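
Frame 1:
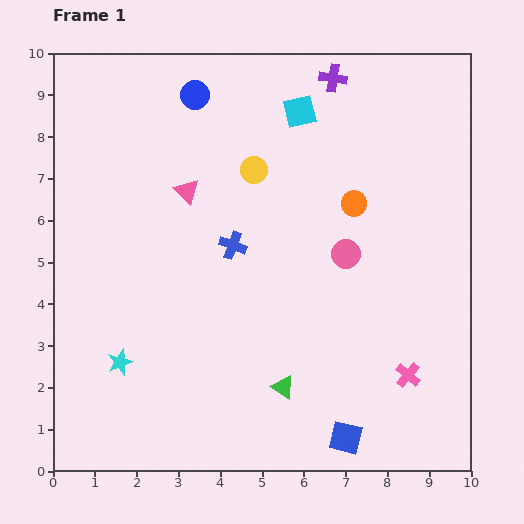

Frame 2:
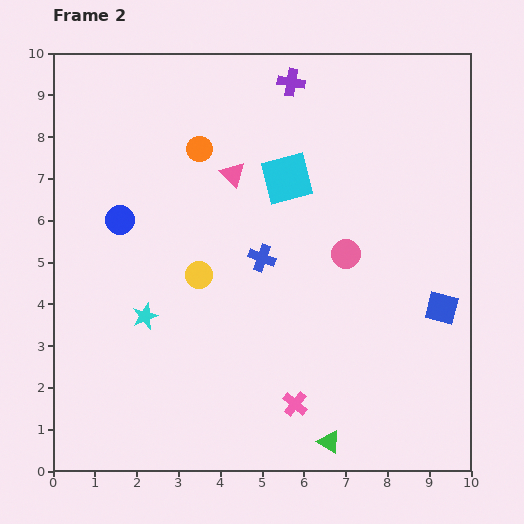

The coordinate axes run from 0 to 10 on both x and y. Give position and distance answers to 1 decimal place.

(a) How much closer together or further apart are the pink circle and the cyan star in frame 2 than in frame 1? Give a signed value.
-1.0

Distance in frame 1: 6.0. Distance in frame 2: 5.0.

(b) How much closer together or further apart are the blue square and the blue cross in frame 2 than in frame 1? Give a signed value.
-0.8

Distance in frame 1: 5.3. Distance in frame 2: 4.5.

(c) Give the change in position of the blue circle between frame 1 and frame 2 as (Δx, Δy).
(-1.8, -3.0)

The blue circle was at (3.4, 9.0) in frame 1 and (1.6, 6.0) in frame 2.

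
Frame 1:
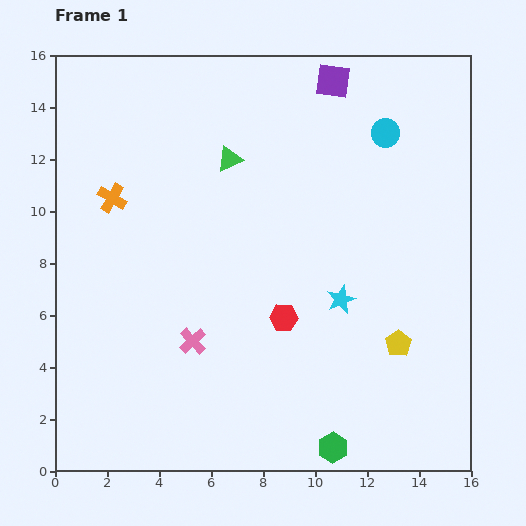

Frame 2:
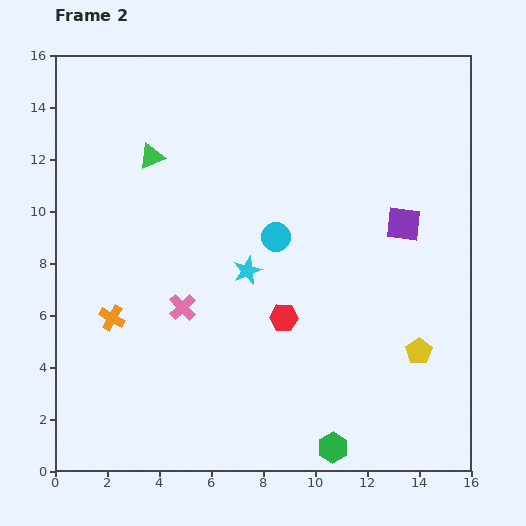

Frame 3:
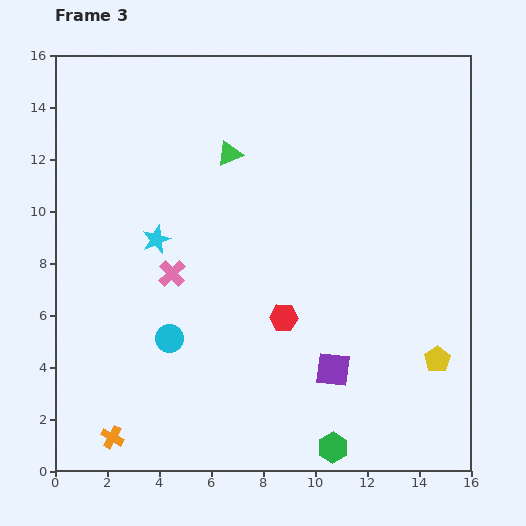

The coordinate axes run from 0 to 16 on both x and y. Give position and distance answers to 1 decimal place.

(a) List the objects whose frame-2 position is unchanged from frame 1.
the green hexagon, the red hexagon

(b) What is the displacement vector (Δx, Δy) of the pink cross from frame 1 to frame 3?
(-0.8, 2.6)

The pink cross was at (5.3, 5.0) in frame 1 and (4.5, 7.6) in frame 3.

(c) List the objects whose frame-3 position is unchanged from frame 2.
the green hexagon, the red hexagon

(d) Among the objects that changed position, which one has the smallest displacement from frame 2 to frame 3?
the yellow pentagon

(moved 0.8)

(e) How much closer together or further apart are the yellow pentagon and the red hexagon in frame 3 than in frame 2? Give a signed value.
+0.7

Distance in frame 2: 5.4. Distance in frame 3: 6.1.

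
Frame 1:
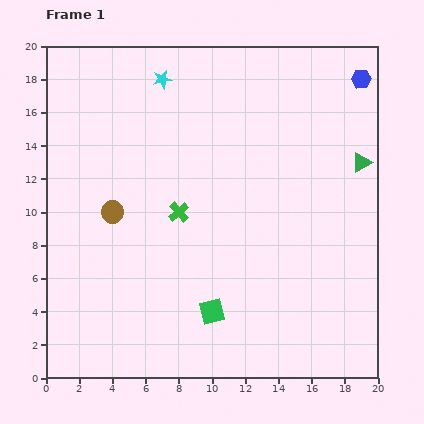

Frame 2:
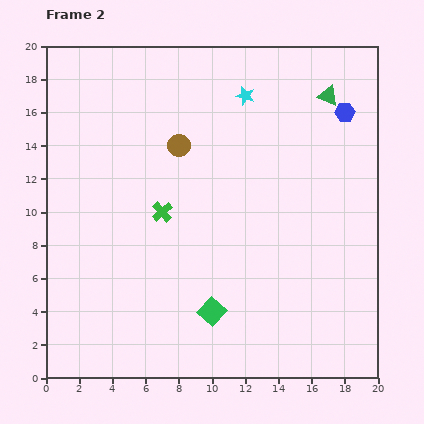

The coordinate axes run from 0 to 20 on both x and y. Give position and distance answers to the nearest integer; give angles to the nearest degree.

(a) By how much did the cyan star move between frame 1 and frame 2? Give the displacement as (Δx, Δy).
(5, -1)

The cyan star was at (7, 18) in frame 1 and (12, 17) in frame 2.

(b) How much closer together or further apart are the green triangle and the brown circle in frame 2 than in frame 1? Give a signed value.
-6

Distance in frame 1: 15. Distance in frame 2: 9.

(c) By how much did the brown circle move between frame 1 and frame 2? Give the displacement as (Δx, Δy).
(4, 4)

The brown circle was at (4, 10) in frame 1 and (8, 14) in frame 2.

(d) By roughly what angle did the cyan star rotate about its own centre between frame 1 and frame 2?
27° clockwise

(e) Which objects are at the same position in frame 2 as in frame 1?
the green square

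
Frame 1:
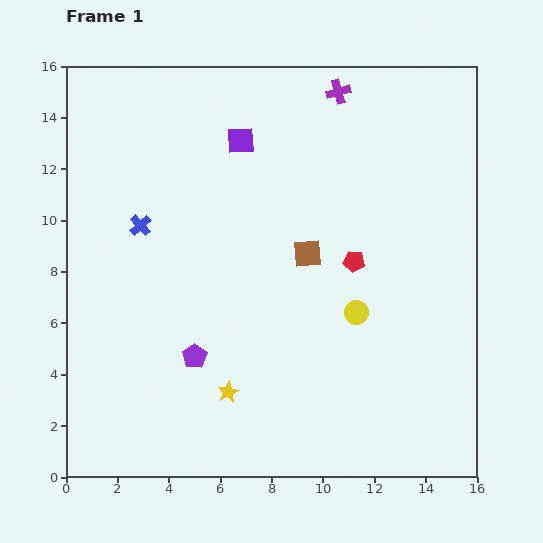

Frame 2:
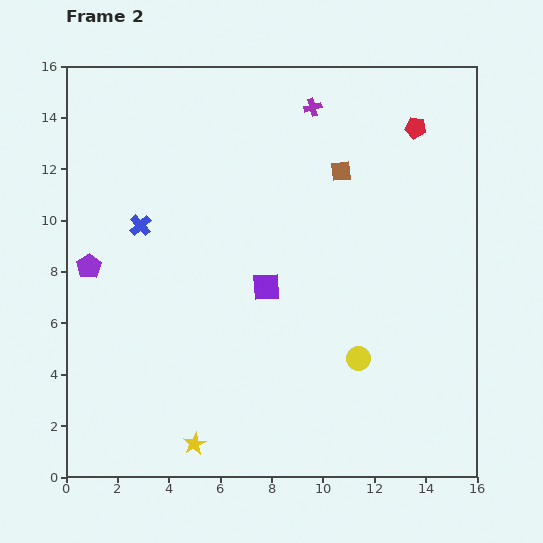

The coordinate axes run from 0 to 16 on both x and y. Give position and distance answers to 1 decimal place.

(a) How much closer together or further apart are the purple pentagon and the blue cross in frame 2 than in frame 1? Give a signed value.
-2.9

Distance in frame 1: 5.5. Distance in frame 2: 2.6.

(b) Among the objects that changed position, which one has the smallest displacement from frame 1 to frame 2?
the purple cross

(moved 1.2)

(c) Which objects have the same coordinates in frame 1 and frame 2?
the blue cross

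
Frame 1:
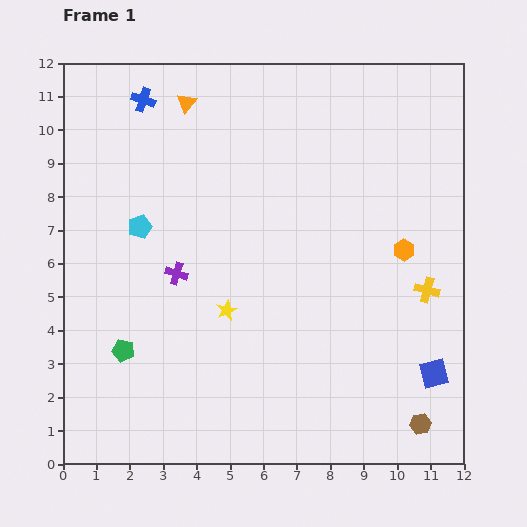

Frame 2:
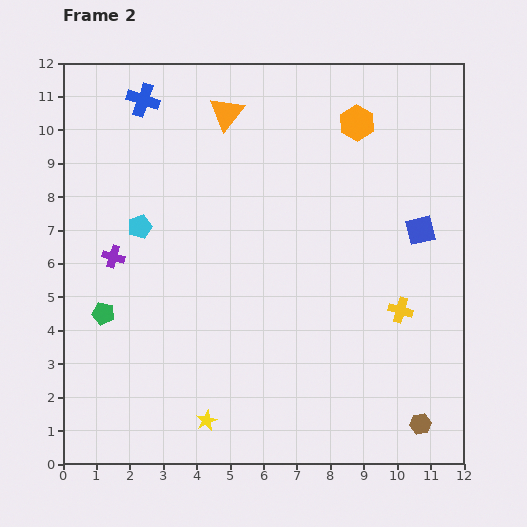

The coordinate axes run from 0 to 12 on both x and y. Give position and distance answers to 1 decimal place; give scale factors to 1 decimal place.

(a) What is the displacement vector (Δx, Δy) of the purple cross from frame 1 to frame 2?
(-1.9, 0.5)

The purple cross was at (3.4, 5.7) in frame 1 and (1.5, 6.2) in frame 2.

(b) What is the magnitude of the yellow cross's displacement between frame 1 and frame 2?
1.0

The yellow cross moved from (10.9, 5.2) to (10.1, 4.6), a distance of √(0.8² + 0.6²) ≈ 1.0.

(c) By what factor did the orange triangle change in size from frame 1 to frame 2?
1.7×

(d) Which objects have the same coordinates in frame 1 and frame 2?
the brown hexagon, the cyan pentagon, the blue cross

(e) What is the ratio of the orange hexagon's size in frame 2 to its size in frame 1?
1.7×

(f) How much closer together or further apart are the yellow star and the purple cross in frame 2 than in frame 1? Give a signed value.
+3.7

Distance in frame 1: 1.9. Distance in frame 2: 5.6.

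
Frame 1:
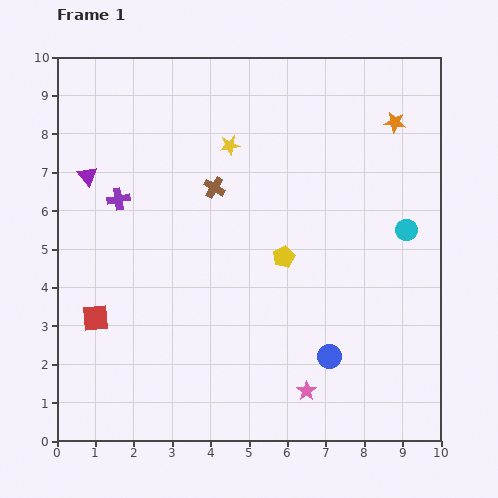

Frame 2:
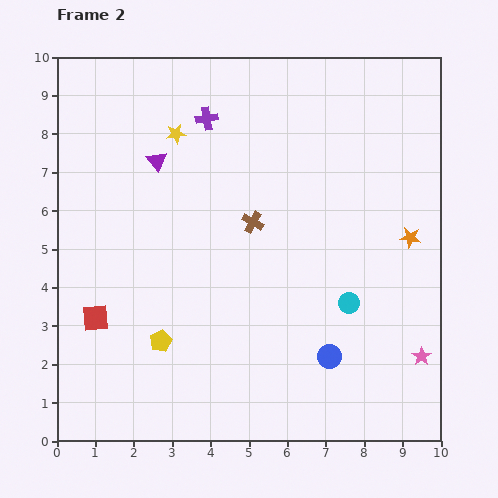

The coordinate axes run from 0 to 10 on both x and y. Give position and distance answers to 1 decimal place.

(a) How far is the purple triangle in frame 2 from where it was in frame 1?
1.8

The purple triangle moved from (0.8, 6.9) to (2.6, 7.3), a distance of √(1.8² + 0.4²) ≈ 1.8.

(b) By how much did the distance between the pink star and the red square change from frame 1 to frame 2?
+2.8

Distance in frame 1: 5.8. Distance in frame 2: 8.6.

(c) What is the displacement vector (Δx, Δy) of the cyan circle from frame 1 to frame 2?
(-1.5, -1.9)

The cyan circle was at (9.1, 5.5) in frame 1 and (7.6, 3.6) in frame 2.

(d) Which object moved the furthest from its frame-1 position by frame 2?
the yellow pentagon

(moved 3.9; next 3.1)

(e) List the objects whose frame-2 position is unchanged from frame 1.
the red square, the blue circle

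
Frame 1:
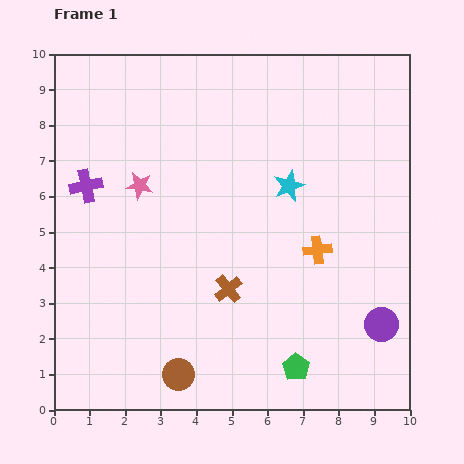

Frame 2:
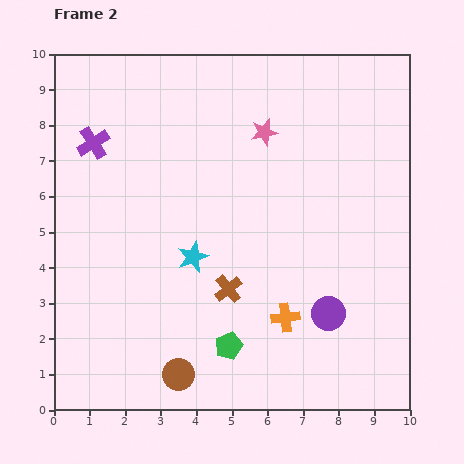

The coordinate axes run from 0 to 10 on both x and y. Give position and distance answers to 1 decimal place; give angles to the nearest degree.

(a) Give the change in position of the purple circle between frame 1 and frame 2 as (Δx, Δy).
(-1.5, 0.3)

The purple circle was at (9.2, 2.4) in frame 1 and (7.7, 2.7) in frame 2.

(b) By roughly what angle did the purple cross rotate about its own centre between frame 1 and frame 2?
20° counter-clockwise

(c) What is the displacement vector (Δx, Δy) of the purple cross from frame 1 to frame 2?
(0.2, 1.2)

The purple cross was at (0.9, 6.3) in frame 1 and (1.1, 7.5) in frame 2.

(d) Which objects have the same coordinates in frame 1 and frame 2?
the brown cross, the brown circle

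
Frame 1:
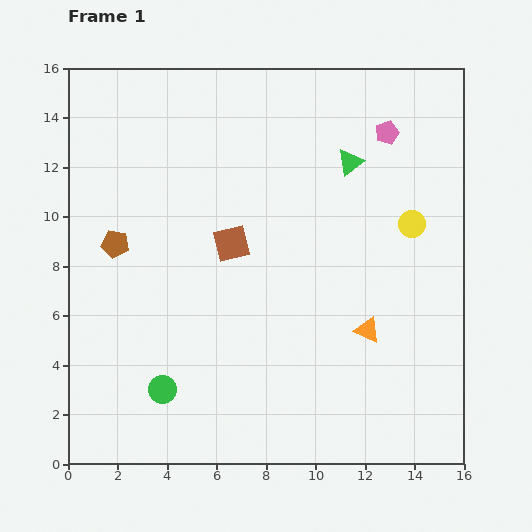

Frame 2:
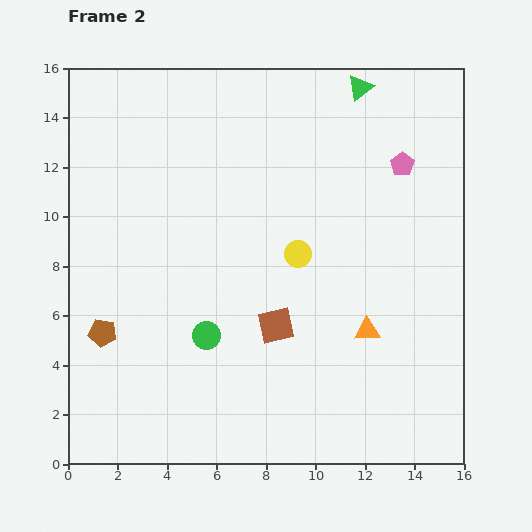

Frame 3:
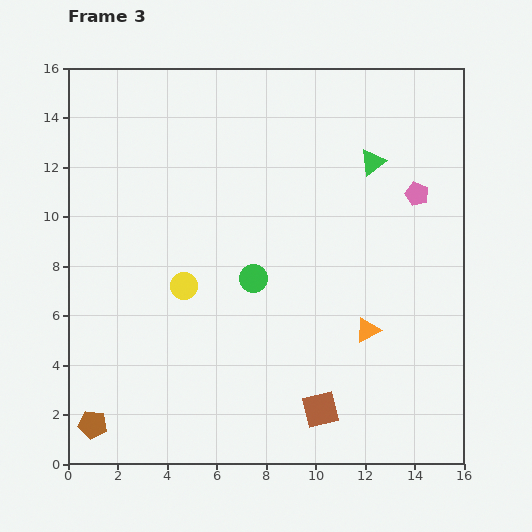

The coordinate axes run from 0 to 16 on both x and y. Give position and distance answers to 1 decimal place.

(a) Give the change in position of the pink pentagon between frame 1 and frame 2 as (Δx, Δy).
(0.6, -1.3)

The pink pentagon was at (12.9, 13.4) in frame 1 and (13.5, 12.1) in frame 2.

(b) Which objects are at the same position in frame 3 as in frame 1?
the orange triangle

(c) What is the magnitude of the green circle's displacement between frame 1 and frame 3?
5.8

The green circle moved from (3.8, 3.0) to (7.5, 7.5), a distance of √(3.7² + 4.5²) ≈ 5.8.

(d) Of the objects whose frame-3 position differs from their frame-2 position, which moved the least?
the pink pentagon

(moved 1.3)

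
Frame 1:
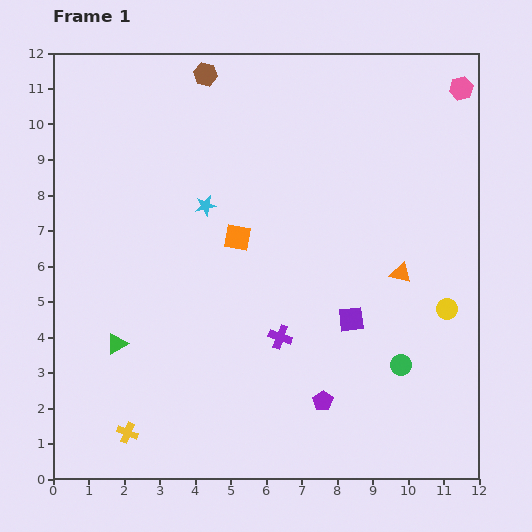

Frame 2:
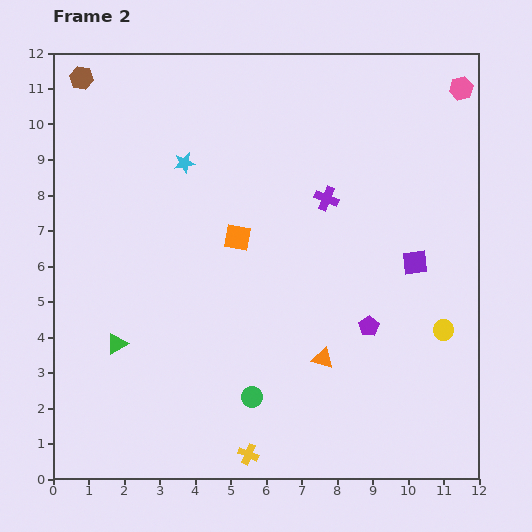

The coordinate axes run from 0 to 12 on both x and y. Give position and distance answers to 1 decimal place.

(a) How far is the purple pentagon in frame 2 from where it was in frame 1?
2.5

The purple pentagon moved from (7.6, 2.2) to (8.9, 4.3), a distance of √(1.3² + 2.1²) ≈ 2.5.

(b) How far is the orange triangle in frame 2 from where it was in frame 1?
3.3

The orange triangle moved from (9.8, 5.8) to (7.6, 3.4), a distance of √(2.2² + 2.4²) ≈ 3.3.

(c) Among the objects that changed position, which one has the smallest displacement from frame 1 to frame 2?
the yellow circle

(moved 0.6)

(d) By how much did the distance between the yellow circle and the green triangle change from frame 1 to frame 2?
-0.2

Distance in frame 1: 9.4. Distance in frame 2: 9.2.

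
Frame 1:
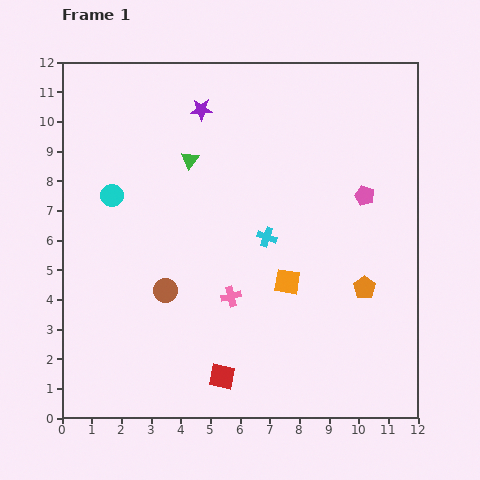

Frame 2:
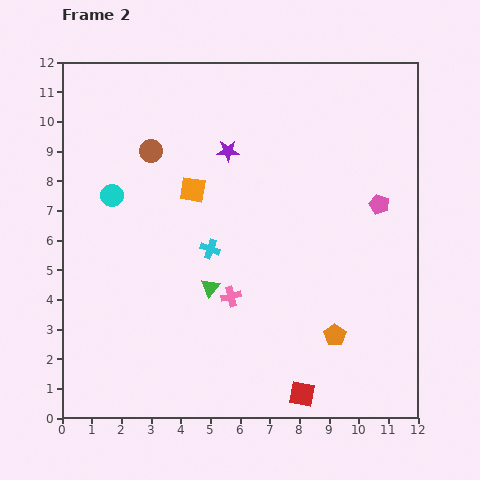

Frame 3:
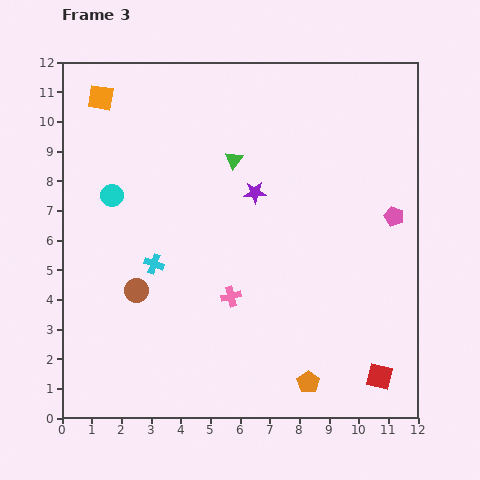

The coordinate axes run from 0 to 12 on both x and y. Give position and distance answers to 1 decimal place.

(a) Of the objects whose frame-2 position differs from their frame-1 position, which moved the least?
the pink pentagon

(moved 0.6)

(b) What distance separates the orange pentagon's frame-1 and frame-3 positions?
3.7

The orange pentagon moved from (10.2, 4.4) to (8.3, 1.2), a distance of √(1.9² + 3.2²) ≈ 3.7.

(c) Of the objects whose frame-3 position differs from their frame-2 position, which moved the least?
the pink pentagon

(moved 0.6)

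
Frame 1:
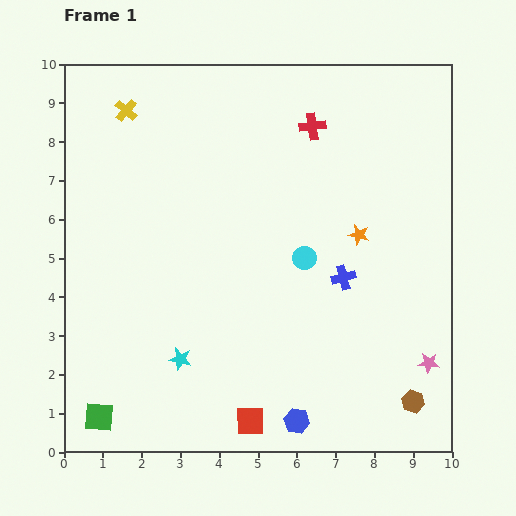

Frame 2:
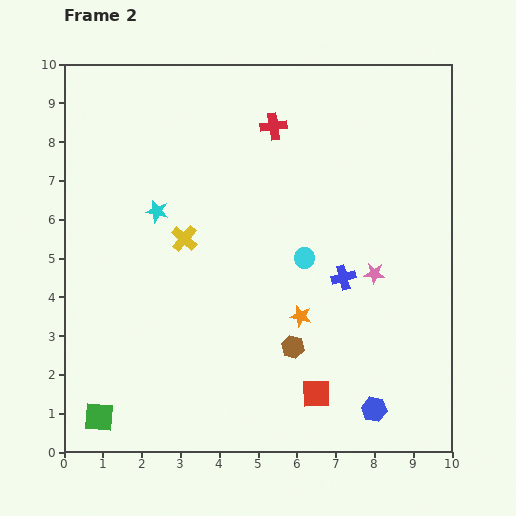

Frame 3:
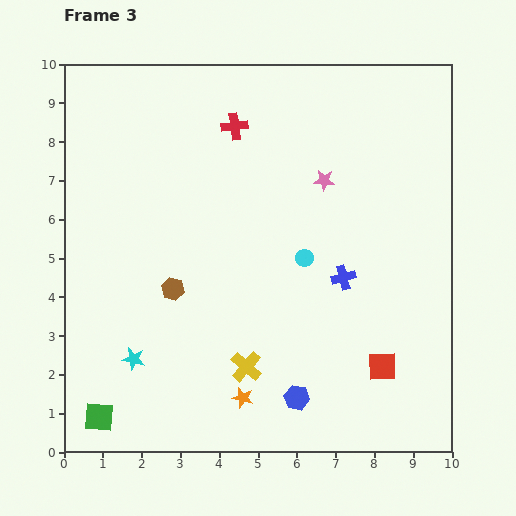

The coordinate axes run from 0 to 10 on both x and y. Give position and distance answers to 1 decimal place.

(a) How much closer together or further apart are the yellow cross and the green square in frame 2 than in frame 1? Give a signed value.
-2.8

Distance in frame 1: 7.9. Distance in frame 2: 5.1.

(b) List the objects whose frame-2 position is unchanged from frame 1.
the cyan circle, the blue cross, the green square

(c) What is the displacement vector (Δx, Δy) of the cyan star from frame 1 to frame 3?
(-1.2, 0.0)

The cyan star was at (3.0, 2.4) in frame 1 and (1.8, 2.4) in frame 3.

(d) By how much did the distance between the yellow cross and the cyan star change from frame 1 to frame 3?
-3.7

Distance in frame 1: 6.6. Distance in frame 3: 2.9.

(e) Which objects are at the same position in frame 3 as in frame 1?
the cyan circle, the blue cross, the green square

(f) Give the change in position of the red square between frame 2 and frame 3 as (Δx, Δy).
(1.7, 0.7)

The red square was at (6.5, 1.5) in frame 2 and (8.2, 2.2) in frame 3.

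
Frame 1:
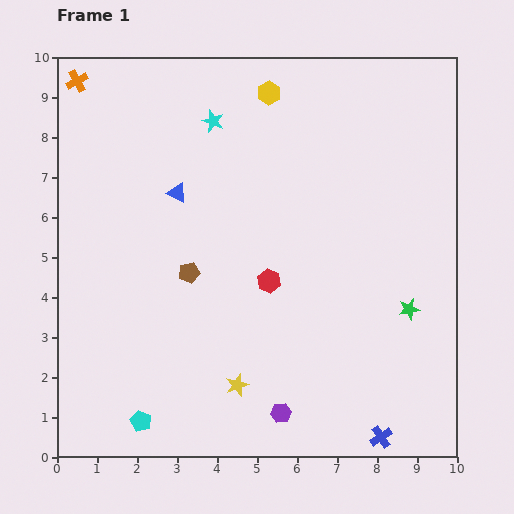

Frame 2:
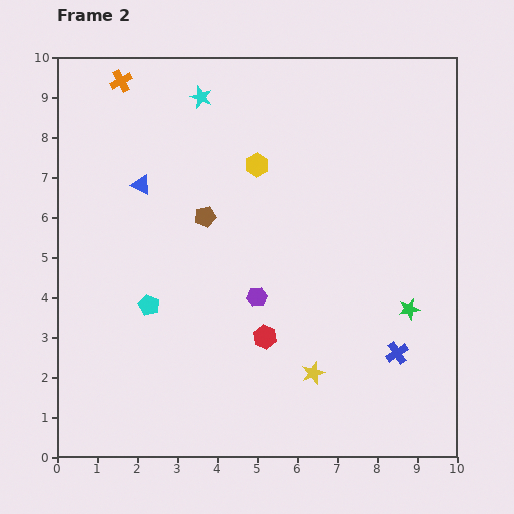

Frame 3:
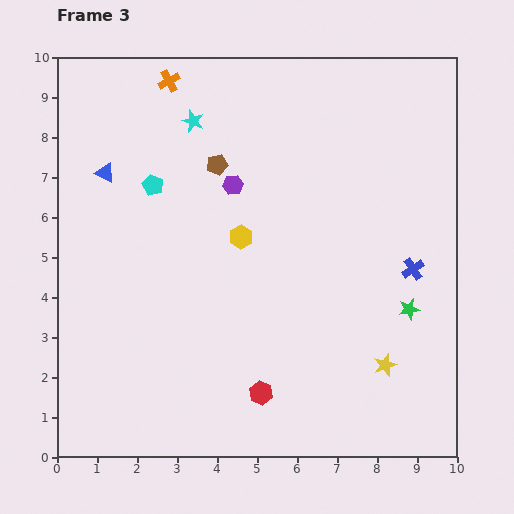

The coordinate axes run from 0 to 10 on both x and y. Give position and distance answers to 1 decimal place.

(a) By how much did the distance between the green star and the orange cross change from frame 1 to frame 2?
-0.9

Distance in frame 1: 10.1. Distance in frame 2: 9.2.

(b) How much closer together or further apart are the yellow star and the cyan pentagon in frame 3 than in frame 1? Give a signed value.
+4.7

Distance in frame 1: 2.6. Distance in frame 3: 7.3.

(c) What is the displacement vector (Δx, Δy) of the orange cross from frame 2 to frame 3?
(1.2, 0.0)

The orange cross was at (1.6, 9.4) in frame 2 and (2.8, 9.4) in frame 3.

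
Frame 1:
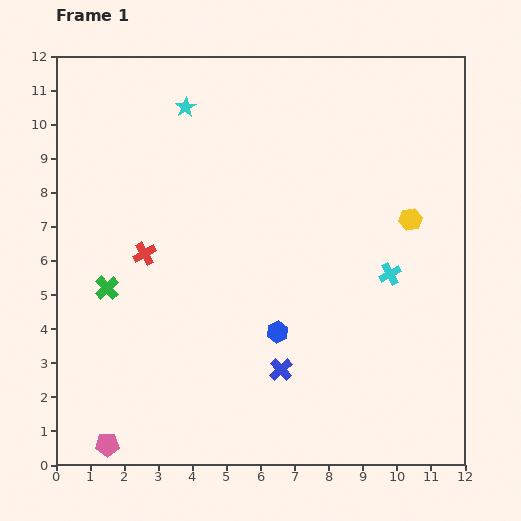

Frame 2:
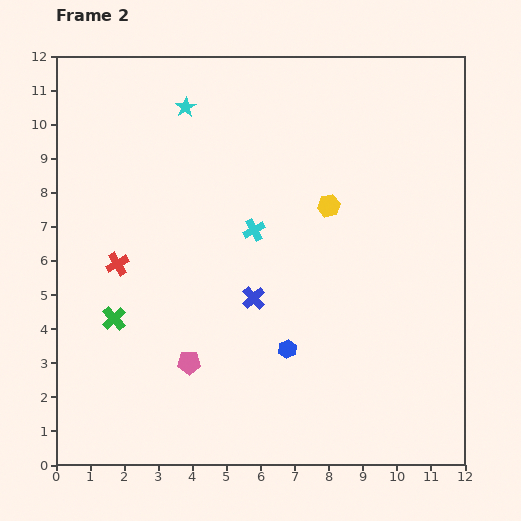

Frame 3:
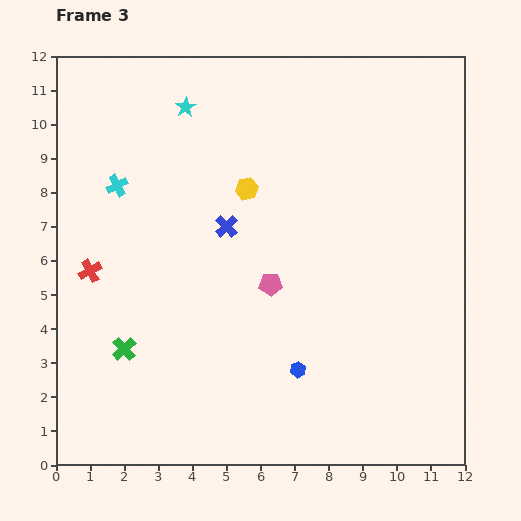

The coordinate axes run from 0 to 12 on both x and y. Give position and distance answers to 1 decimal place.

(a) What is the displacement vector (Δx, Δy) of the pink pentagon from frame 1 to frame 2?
(2.4, 2.4)

The pink pentagon was at (1.5, 0.6) in frame 1 and (3.9, 3.0) in frame 2.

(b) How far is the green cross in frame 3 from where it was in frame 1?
1.9

The green cross moved from (1.5, 5.2) to (2.0, 3.4), a distance of √(0.5² + 1.8²) ≈ 1.9.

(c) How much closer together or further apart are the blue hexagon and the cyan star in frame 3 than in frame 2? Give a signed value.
+0.7

Distance in frame 2: 7.7. Distance in frame 3: 8.4.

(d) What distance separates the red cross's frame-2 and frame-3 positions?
0.8

The red cross moved from (1.8, 5.9) to (1.0, 5.7), a distance of √(0.8² + 0.2²) ≈ 0.8.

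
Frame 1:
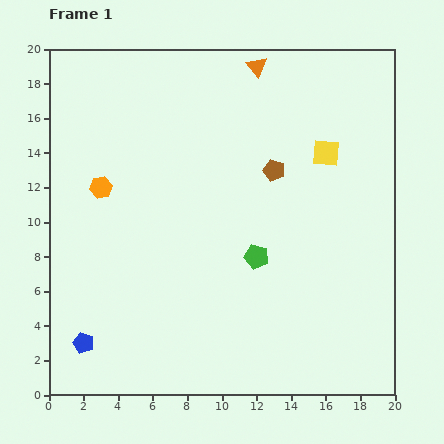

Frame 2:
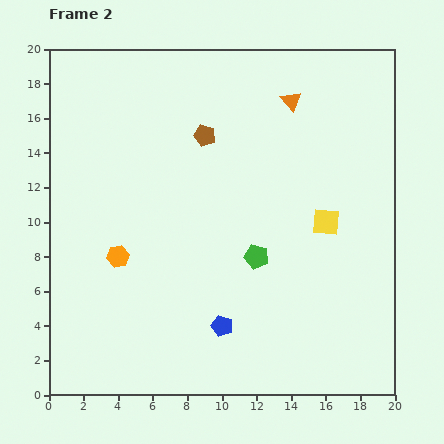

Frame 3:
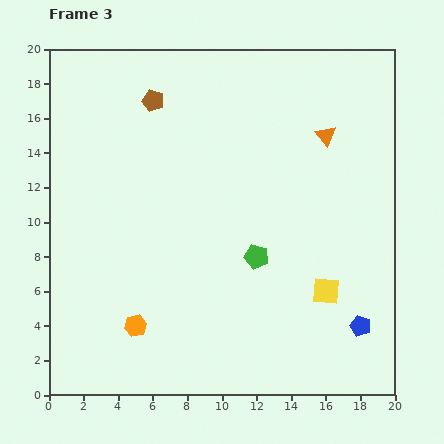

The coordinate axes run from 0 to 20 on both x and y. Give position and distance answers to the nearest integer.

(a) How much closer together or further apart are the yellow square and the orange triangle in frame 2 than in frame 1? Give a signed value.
+1

Distance in frame 1: 6. Distance in frame 2: 7.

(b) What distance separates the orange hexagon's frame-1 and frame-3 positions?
8

The orange hexagon moved from (3, 12) to (5, 4), a distance of √(2² + 8²) ≈ 8.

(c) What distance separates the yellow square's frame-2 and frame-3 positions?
4

The yellow square moved from (16, 10) to (16, 6), a distance of √(0² + 4²) ≈ 4.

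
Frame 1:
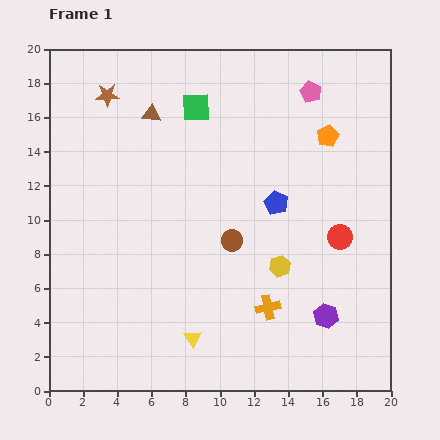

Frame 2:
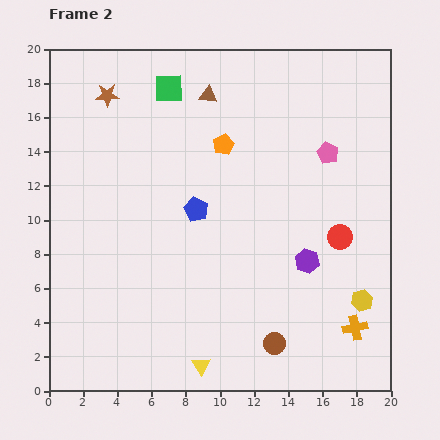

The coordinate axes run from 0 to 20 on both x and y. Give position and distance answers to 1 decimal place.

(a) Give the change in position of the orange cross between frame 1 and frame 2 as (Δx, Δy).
(5.1, -1.2)

The orange cross was at (12.8, 4.9) in frame 1 and (17.9, 3.7) in frame 2.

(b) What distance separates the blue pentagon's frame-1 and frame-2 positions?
4.7

The blue pentagon moved from (13.3, 11.0) to (8.6, 10.6), a distance of √(4.7² + 0.4²) ≈ 4.7.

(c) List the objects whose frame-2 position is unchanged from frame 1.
the red circle, the brown star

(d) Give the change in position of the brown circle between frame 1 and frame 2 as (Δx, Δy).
(2.5, -6.0)

The brown circle was at (10.7, 8.8) in frame 1 and (13.2, 2.8) in frame 2.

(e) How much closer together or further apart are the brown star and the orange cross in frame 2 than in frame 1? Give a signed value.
+4.3

Distance in frame 1: 15.6. Distance in frame 2: 19.9.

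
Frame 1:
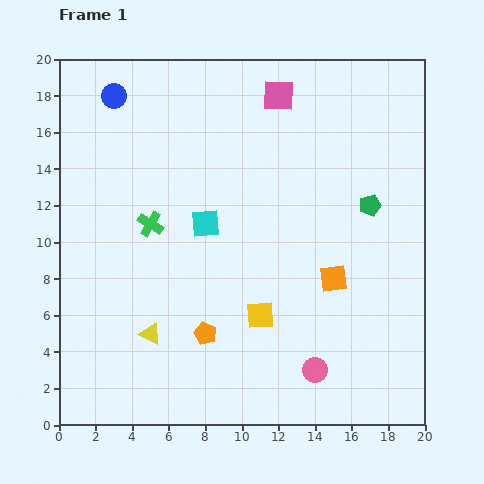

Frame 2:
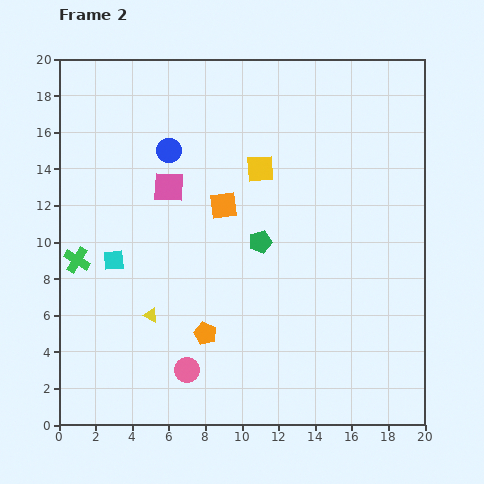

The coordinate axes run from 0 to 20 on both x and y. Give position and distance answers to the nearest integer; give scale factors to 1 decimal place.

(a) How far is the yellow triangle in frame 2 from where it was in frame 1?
1

The yellow triangle moved from (5, 5) to (5, 6), a distance of √(0² + 1²) ≈ 1.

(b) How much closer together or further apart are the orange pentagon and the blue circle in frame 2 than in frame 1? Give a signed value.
-4

Distance in frame 1: 14. Distance in frame 2: 10.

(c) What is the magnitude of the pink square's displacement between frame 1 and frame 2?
8

The pink square moved from (12, 18) to (6, 13), a distance of √(6² + 5²) ≈ 8.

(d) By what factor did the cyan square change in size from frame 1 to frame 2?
0.7×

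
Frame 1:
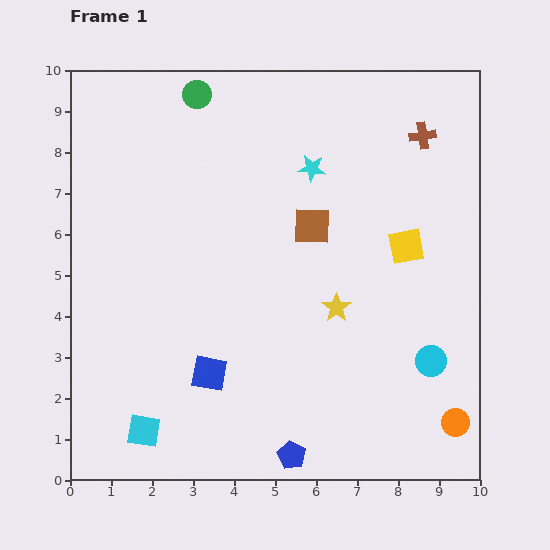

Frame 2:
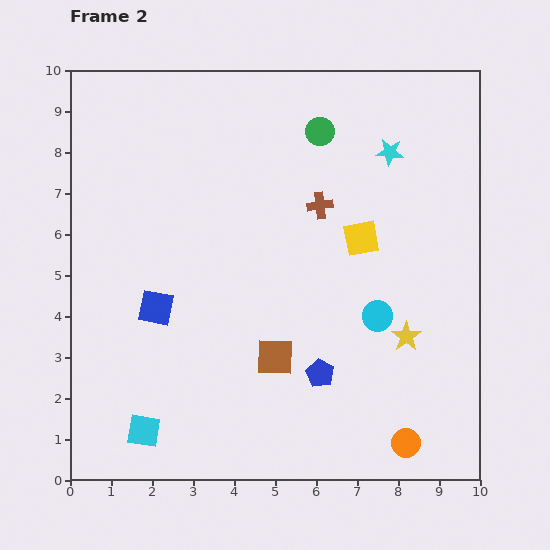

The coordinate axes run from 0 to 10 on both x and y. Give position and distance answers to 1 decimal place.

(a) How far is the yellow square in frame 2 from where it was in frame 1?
1.1

The yellow square moved from (8.2, 5.7) to (7.1, 5.9), a distance of √(1.1² + 0.2²) ≈ 1.1.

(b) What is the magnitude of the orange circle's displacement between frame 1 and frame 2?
1.3

The orange circle moved from (9.4, 1.4) to (8.2, 0.9), a distance of √(1.2² + 0.5²) ≈ 1.3.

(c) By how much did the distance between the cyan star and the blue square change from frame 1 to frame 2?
+1.3

Distance in frame 1: 5.6. Distance in frame 2: 6.9.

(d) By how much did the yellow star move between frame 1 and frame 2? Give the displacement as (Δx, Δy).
(1.7, -0.7)

The yellow star was at (6.5, 4.2) in frame 1 and (8.2, 3.5) in frame 2.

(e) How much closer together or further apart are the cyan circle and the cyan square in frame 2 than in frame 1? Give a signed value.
-0.8

Distance in frame 1: 7.2. Distance in frame 2: 6.4.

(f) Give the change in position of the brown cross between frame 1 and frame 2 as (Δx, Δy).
(-2.5, -1.7)

The brown cross was at (8.6, 8.4) in frame 1 and (6.1, 6.7) in frame 2.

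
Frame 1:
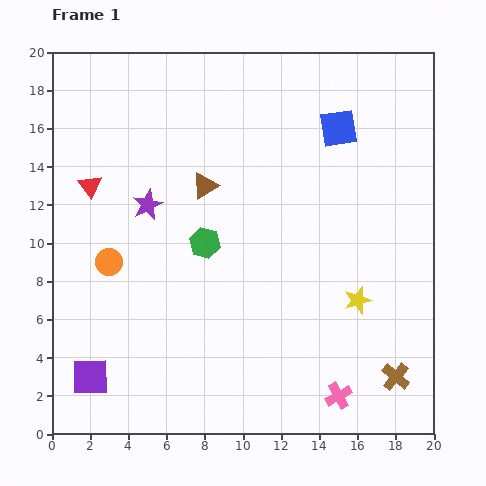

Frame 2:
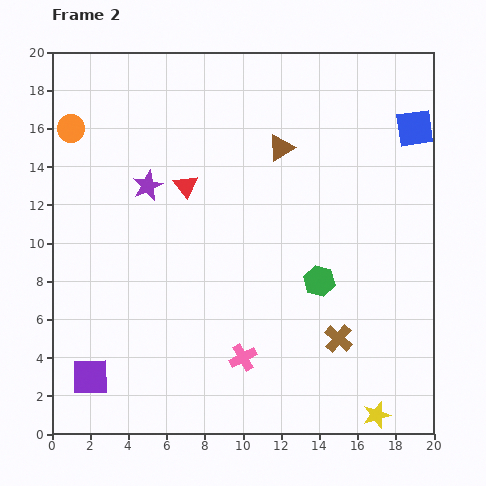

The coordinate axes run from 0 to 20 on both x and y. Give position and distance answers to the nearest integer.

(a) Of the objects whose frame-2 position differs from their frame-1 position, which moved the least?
the purple star

(moved 1)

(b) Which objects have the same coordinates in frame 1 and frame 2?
the purple square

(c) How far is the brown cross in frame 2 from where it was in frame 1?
4

The brown cross moved from (18, 3) to (15, 5), a distance of √(3² + 2²) ≈ 4.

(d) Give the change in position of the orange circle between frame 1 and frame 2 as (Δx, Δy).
(-2, 7)

The orange circle was at (3, 9) in frame 1 and (1, 16) in frame 2.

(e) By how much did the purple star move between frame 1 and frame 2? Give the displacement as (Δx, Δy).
(0, 1)

The purple star was at (5, 12) in frame 1 and (5, 13) in frame 2.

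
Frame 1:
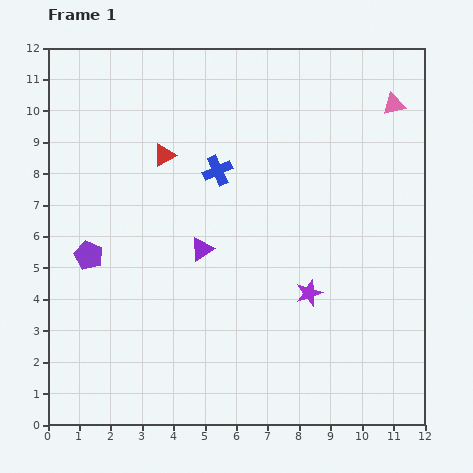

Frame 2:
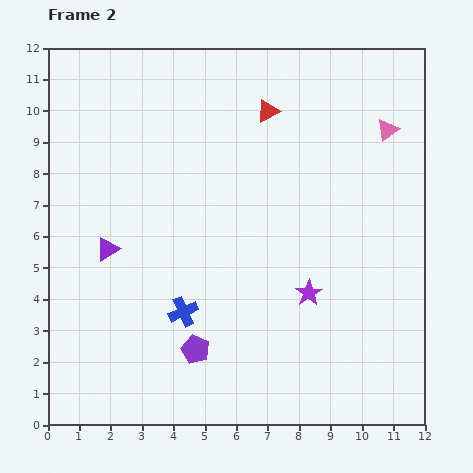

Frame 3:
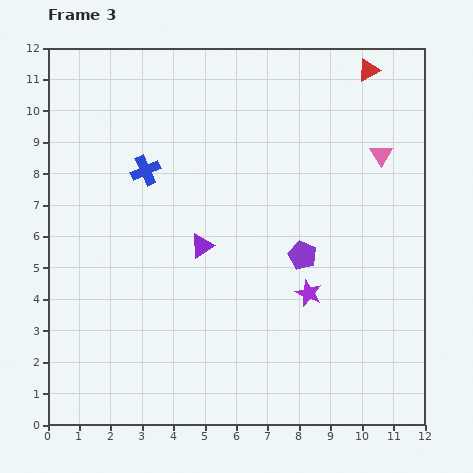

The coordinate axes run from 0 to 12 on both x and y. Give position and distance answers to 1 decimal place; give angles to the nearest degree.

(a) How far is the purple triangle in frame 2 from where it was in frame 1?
3.0

The purple triangle moved from (4.9, 5.6) to (1.9, 5.6), a distance of √(3.0² + 0.0²) ≈ 3.0.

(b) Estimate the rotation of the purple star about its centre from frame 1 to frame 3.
31° counter-clockwise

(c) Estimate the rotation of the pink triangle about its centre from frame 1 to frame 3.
47° counter-clockwise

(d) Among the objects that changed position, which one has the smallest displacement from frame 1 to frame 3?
the purple triangle

(moved 0.1)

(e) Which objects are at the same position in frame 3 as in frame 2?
the purple star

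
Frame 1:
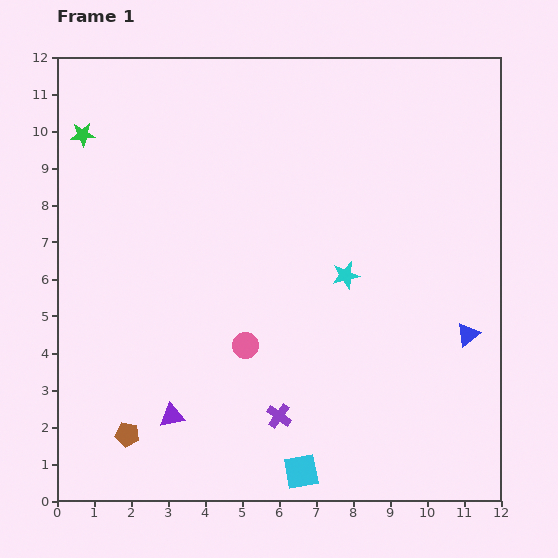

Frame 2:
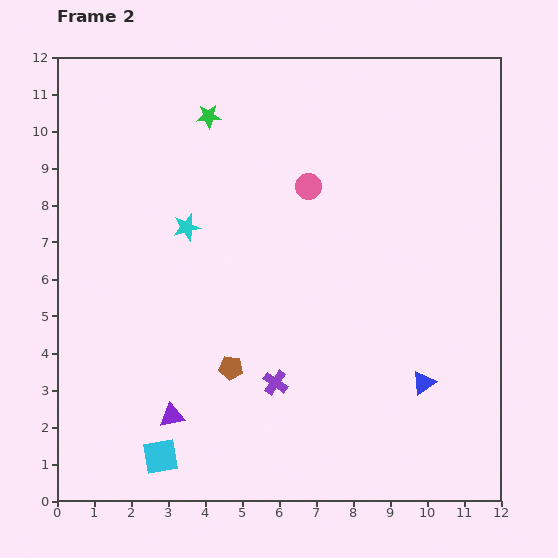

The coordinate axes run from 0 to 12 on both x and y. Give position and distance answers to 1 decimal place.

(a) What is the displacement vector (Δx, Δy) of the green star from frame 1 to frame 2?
(3.4, 0.5)

The green star was at (0.7, 9.9) in frame 1 and (4.1, 10.4) in frame 2.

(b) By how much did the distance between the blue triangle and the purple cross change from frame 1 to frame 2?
-1.6

Distance in frame 1: 5.6. Distance in frame 2: 4.0.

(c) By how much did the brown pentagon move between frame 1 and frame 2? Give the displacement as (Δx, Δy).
(2.8, 1.8)

The brown pentagon was at (1.9, 1.8) in frame 1 and (4.7, 3.6) in frame 2.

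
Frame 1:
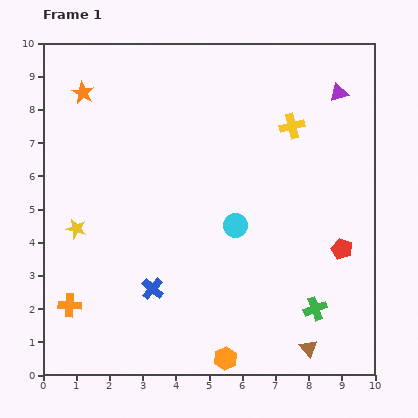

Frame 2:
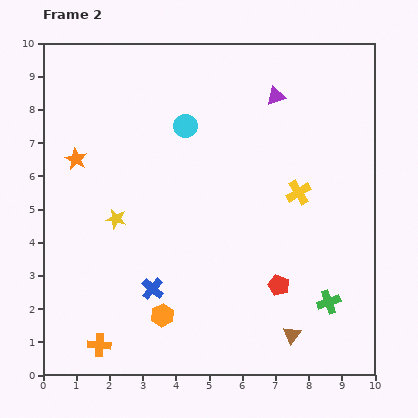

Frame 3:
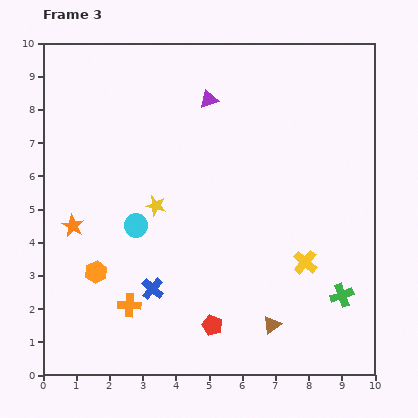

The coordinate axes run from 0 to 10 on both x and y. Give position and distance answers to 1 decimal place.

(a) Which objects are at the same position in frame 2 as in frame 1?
the blue cross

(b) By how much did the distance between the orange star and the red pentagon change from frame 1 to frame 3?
-3.9

Distance in frame 1: 9.1. Distance in frame 3: 5.2.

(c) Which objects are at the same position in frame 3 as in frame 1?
the blue cross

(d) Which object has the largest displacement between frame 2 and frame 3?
the cyan circle

(moved 3.4; next 2.4)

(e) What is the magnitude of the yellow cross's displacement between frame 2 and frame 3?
2.1

The yellow cross moved from (7.7, 5.5) to (7.9, 3.4), a distance of √(0.2² + 2.1²) ≈ 2.1.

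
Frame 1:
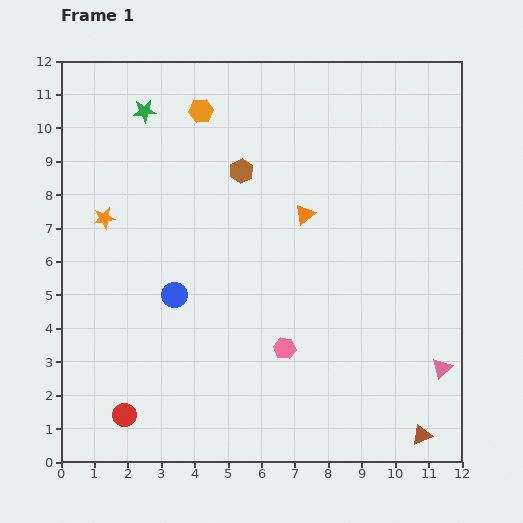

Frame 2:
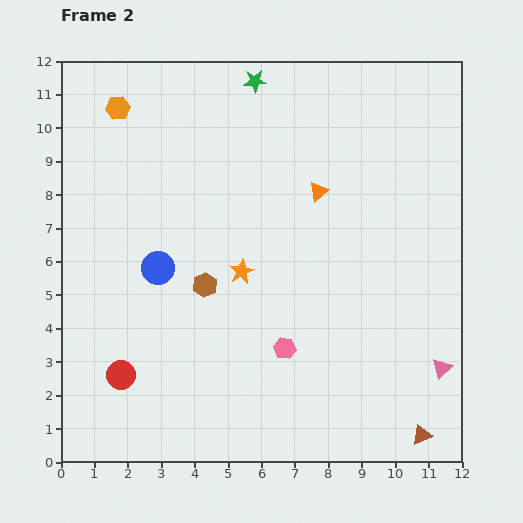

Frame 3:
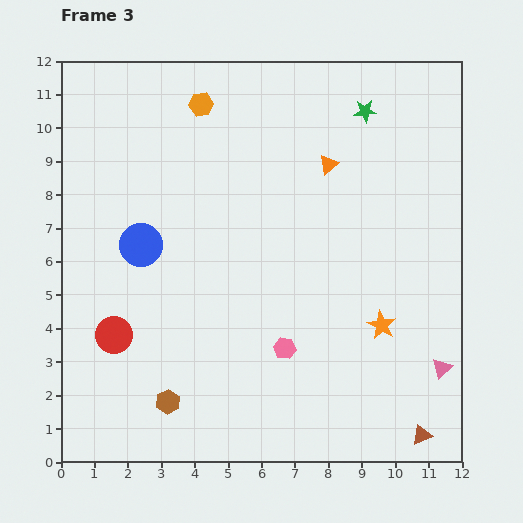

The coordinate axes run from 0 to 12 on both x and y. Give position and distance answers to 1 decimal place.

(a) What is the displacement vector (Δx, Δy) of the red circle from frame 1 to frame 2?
(-0.1, 1.2)

The red circle was at (1.9, 1.4) in frame 1 and (1.8, 2.6) in frame 2.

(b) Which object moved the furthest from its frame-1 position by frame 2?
the orange star

(moved 4.4; next 3.6)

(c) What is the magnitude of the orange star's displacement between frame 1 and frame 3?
8.9

The orange star moved from (1.3, 7.3) to (9.6, 4.1), a distance of √(8.3² + 3.2²) ≈ 8.9.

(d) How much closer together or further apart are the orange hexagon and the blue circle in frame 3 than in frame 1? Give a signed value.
-1.0

Distance in frame 1: 5.6. Distance in frame 3: 4.6.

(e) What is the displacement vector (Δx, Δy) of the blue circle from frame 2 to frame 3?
(-0.5, 0.7)

The blue circle was at (2.9, 5.8) in frame 2 and (2.4, 6.5) in frame 3.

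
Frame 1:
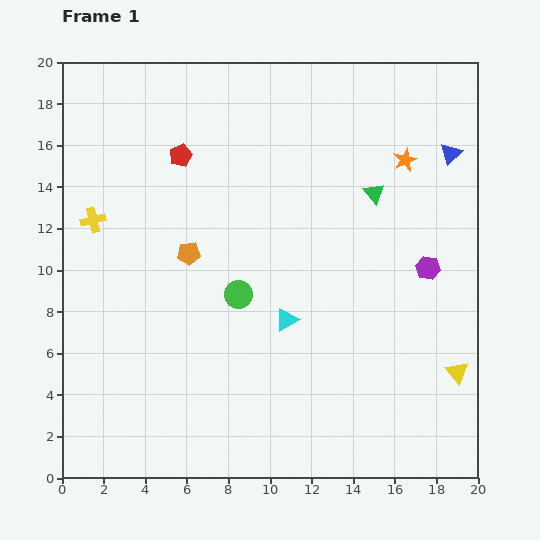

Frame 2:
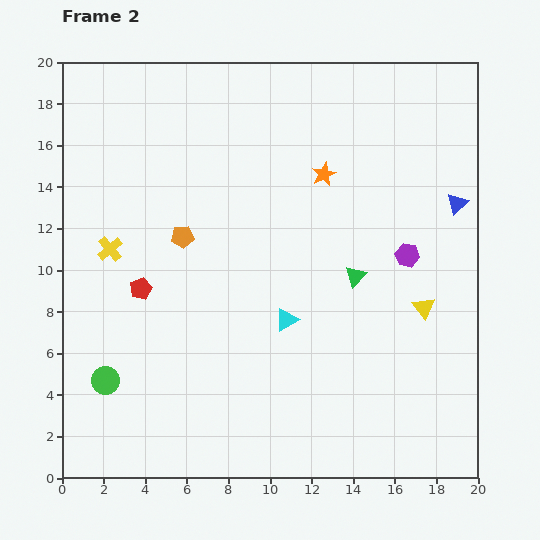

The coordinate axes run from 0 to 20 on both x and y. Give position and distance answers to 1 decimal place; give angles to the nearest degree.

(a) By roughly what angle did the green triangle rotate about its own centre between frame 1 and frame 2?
24° clockwise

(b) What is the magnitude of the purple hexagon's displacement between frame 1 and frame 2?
1.2

The purple hexagon moved from (17.6, 10.1) to (16.6, 10.7), a distance of √(1.0² + 0.6²) ≈ 1.2.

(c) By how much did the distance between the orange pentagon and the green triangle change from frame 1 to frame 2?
-0.9

Distance in frame 1: 9.4. Distance in frame 2: 8.5.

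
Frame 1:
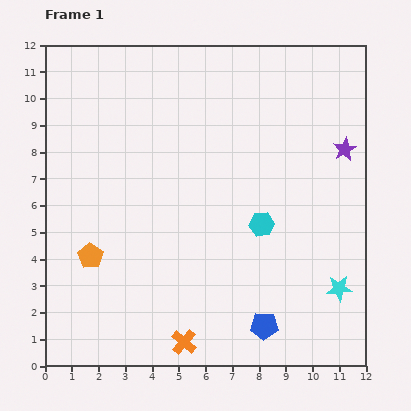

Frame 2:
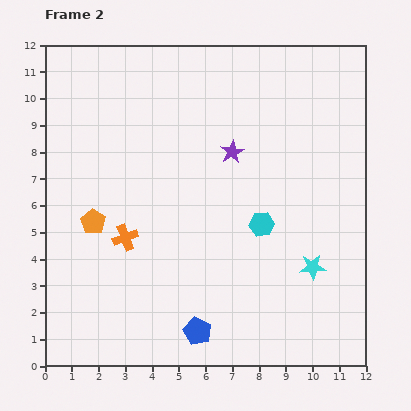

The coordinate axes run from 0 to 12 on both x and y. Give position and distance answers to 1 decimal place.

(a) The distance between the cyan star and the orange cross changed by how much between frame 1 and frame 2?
+1.0

Distance in frame 1: 6.1. Distance in frame 2: 7.1.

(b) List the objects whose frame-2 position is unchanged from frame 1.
the cyan hexagon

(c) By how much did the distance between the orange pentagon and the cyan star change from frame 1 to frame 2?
-1.0

Distance in frame 1: 9.4. Distance in frame 2: 8.4.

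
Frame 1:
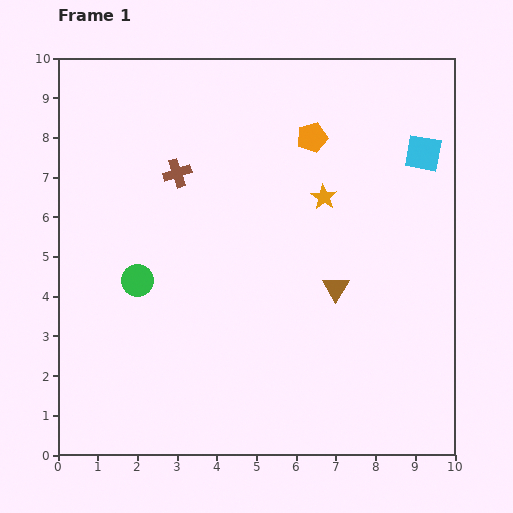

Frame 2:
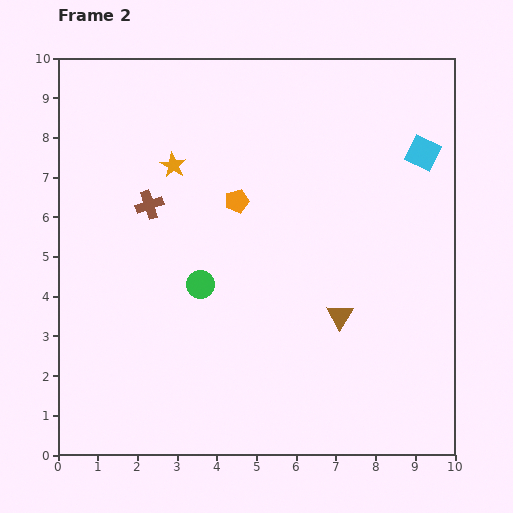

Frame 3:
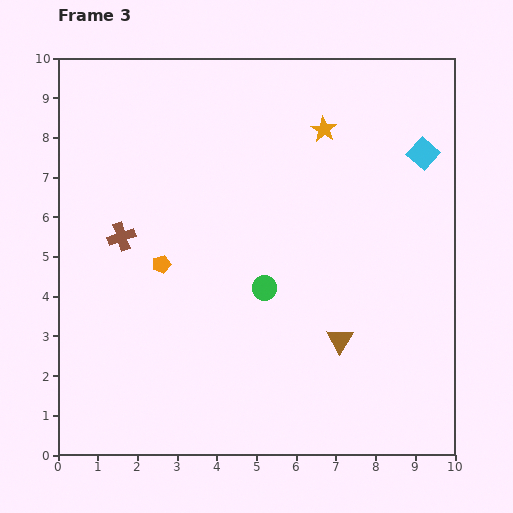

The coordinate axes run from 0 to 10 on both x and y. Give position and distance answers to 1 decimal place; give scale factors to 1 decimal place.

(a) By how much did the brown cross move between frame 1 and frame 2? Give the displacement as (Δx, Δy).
(-0.7, -0.8)

The brown cross was at (3.0, 7.1) in frame 1 and (2.3, 6.3) in frame 2.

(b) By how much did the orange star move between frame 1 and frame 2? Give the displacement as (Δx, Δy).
(-3.8, 0.8)

The orange star was at (6.7, 6.5) in frame 1 and (2.9, 7.3) in frame 2.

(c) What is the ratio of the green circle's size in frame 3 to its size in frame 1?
0.8×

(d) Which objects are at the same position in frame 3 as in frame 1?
the cyan square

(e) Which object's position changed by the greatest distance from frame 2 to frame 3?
the orange star

(moved 3.9; next 2.5)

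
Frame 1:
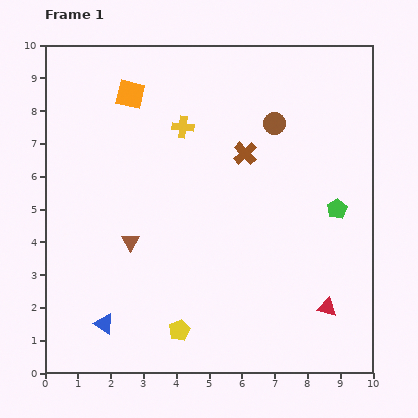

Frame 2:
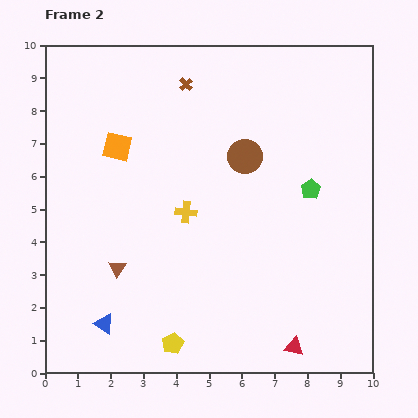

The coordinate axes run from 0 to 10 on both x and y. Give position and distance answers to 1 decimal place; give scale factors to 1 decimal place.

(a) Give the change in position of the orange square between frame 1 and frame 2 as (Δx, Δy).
(-0.4, -1.6)

The orange square was at (2.6, 8.5) in frame 1 and (2.2, 6.9) in frame 2.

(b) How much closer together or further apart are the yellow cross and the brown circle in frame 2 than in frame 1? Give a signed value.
-0.3

Distance in frame 1: 2.8. Distance in frame 2: 2.5.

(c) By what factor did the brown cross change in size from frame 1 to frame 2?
0.6×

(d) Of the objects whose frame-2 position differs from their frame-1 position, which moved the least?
the yellow pentagon

(moved 0.4)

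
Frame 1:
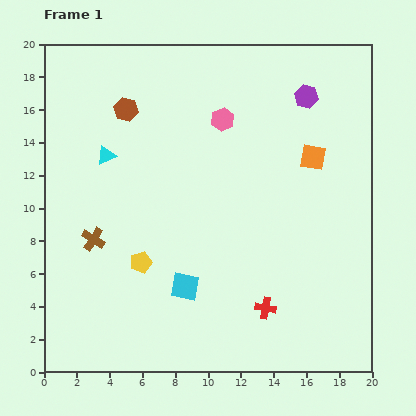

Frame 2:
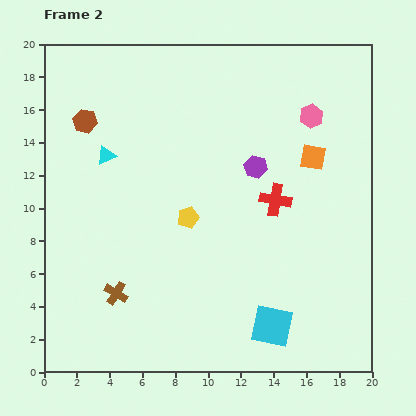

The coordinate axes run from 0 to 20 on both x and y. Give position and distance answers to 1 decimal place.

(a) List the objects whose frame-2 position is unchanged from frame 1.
the cyan triangle, the orange square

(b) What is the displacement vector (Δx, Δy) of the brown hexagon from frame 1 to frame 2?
(-2.5, -0.7)

The brown hexagon was at (5.0, 16.0) in frame 1 and (2.5, 15.3) in frame 2.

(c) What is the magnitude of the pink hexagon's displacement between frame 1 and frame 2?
5.4

The pink hexagon moved from (10.9, 15.4) to (16.3, 15.6), a distance of √(5.4² + 0.2²) ≈ 5.4.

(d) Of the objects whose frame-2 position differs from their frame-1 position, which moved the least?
the brown hexagon

(moved 2.6)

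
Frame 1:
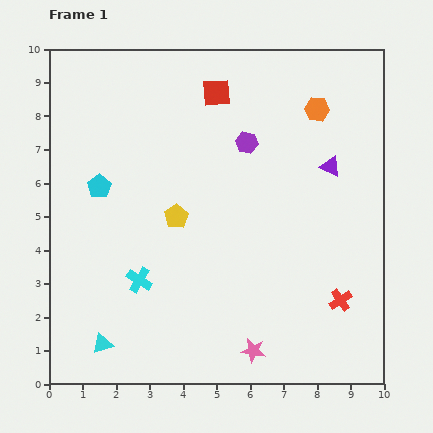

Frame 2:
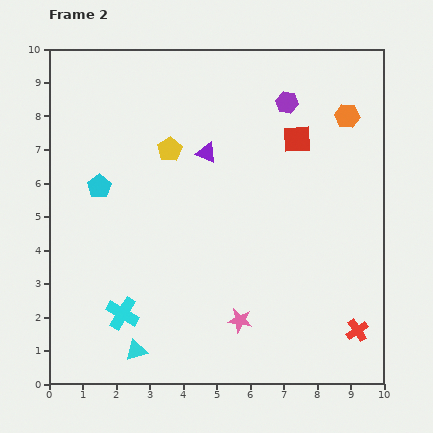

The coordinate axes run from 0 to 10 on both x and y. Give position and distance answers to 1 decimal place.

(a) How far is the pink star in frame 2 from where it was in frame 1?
1.0

The pink star moved from (6.1, 1.0) to (5.7, 1.9), a distance of √(0.4² + 0.9²) ≈ 1.0.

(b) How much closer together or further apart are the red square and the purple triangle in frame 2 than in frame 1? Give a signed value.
-1.3

Distance in frame 1: 4.0. Distance in frame 2: 2.7.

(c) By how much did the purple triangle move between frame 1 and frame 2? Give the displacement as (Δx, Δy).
(-3.7, 0.4)

The purple triangle was at (8.4, 6.5) in frame 1 and (4.7, 6.9) in frame 2.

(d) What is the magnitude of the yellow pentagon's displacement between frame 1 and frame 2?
2.0

The yellow pentagon moved from (3.8, 5.0) to (3.6, 7.0), a distance of √(0.2² + 2.0²) ≈ 2.0.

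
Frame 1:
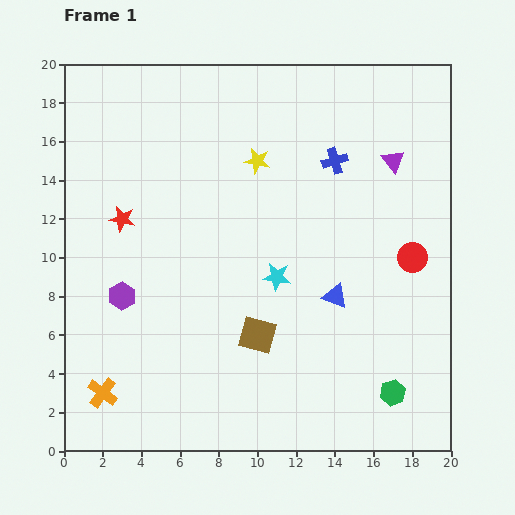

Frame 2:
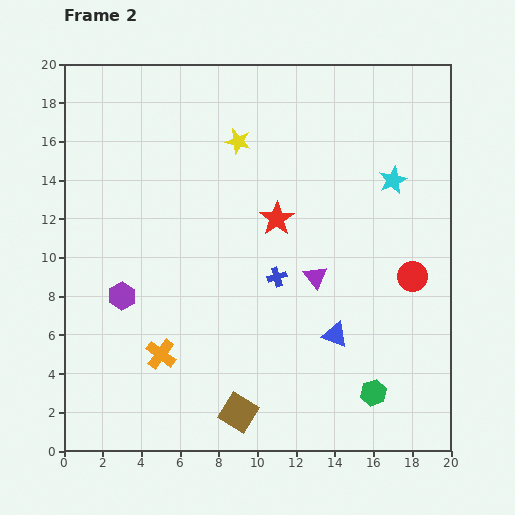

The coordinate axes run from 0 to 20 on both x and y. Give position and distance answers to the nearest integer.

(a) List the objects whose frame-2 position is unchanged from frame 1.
the purple hexagon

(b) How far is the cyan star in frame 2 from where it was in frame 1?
8

The cyan star moved from (11, 9) to (17, 14), a distance of √(6² + 5²) ≈ 8.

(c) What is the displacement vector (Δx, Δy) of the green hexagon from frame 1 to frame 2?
(-1, 0)

The green hexagon was at (17, 3) in frame 1 and (16, 3) in frame 2.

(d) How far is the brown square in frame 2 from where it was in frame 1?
4

The brown square moved from (10, 6) to (9, 2), a distance of √(1² + 4²) ≈ 4.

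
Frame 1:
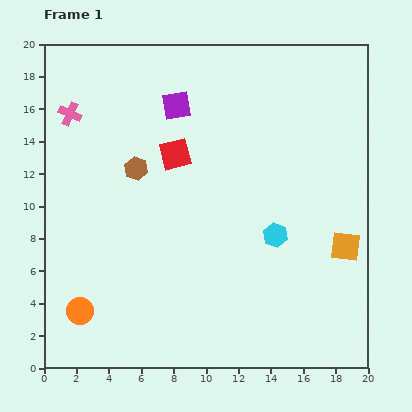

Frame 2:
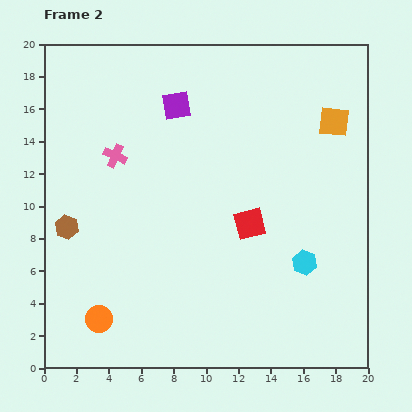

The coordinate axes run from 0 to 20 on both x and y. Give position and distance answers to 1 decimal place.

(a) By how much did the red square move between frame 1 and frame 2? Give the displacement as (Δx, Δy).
(4.6, -4.3)

The red square was at (8.1, 13.2) in frame 1 and (12.7, 8.9) in frame 2.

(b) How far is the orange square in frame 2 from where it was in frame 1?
7.7

The orange square moved from (18.6, 7.5) to (17.9, 15.2), a distance of √(0.7² + 7.7²) ≈ 7.7.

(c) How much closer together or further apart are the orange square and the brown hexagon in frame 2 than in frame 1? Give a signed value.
+3.9

Distance in frame 1: 13.8. Distance in frame 2: 17.7.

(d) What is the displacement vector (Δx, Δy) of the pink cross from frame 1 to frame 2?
(2.8, -2.6)

The pink cross was at (1.6, 15.7) in frame 1 and (4.4, 13.1) in frame 2.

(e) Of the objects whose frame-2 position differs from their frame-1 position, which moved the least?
the orange circle

(moved 1.3)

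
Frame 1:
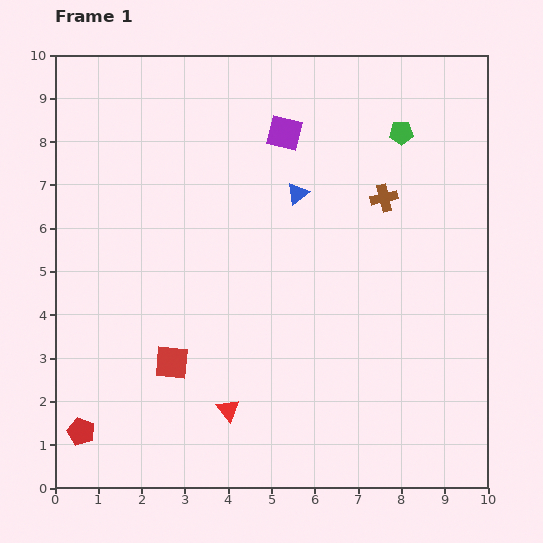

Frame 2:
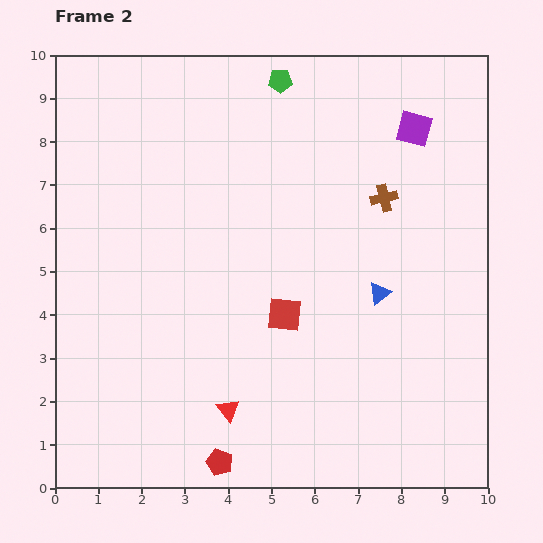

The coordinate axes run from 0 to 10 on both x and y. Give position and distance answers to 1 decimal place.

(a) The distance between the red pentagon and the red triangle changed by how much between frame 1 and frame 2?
-2.2

Distance in frame 1: 3.4. Distance in frame 2: 1.2.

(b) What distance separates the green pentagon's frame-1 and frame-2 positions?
3.0

The green pentagon moved from (8.0, 8.2) to (5.2, 9.4), a distance of √(2.8² + 1.2²) ≈ 3.0.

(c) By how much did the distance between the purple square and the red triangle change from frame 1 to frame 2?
+1.3

Distance in frame 1: 6.5. Distance in frame 2: 7.8.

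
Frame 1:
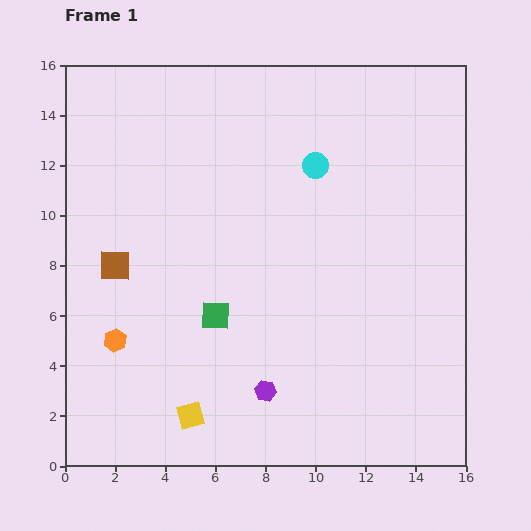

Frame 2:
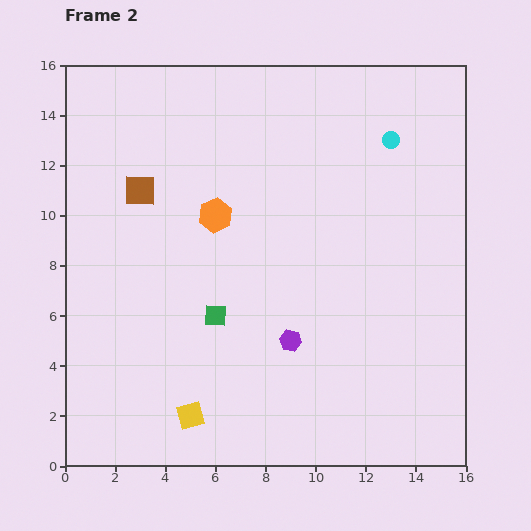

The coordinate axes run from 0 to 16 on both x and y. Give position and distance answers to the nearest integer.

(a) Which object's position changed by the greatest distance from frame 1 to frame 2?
the orange hexagon

(moved 6; next 3)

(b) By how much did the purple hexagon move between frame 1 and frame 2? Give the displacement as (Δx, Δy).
(1, 2)

The purple hexagon was at (8, 3) in frame 1 and (9, 5) in frame 2.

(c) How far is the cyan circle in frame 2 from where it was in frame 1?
3

The cyan circle moved from (10, 12) to (13, 13), a distance of √(3² + 1²) ≈ 3.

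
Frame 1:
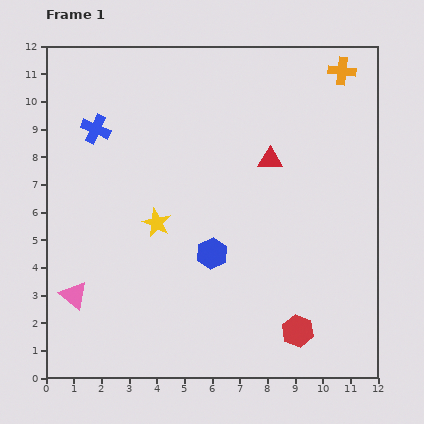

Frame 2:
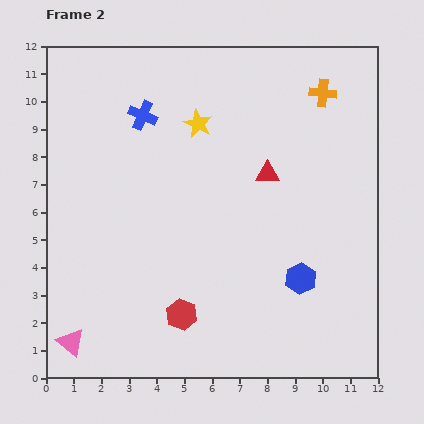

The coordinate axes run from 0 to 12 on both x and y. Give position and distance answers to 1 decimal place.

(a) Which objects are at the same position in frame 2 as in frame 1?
none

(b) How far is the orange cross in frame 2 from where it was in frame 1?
1.1

The orange cross moved from (10.7, 11.1) to (10.0, 10.3), a distance of √(0.7² + 0.8²) ≈ 1.1.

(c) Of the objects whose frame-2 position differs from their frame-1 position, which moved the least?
the red triangle

(moved 0.5)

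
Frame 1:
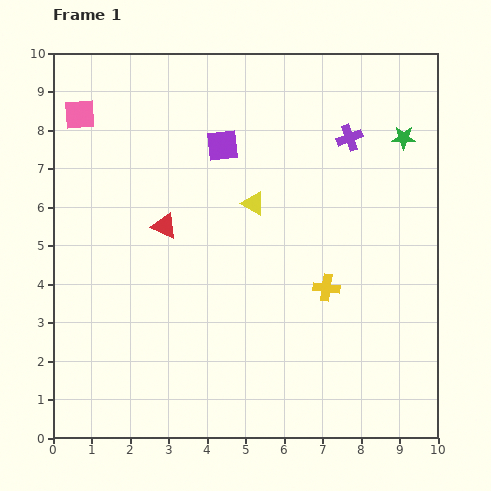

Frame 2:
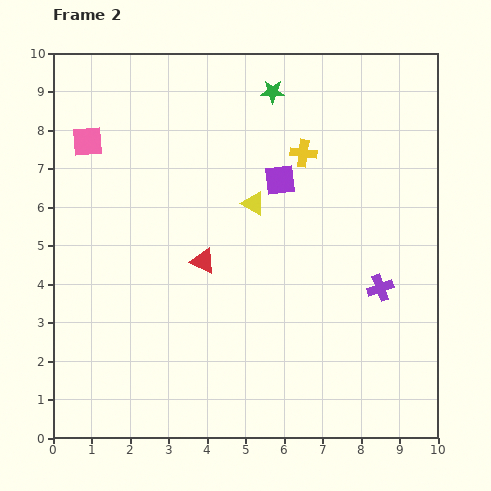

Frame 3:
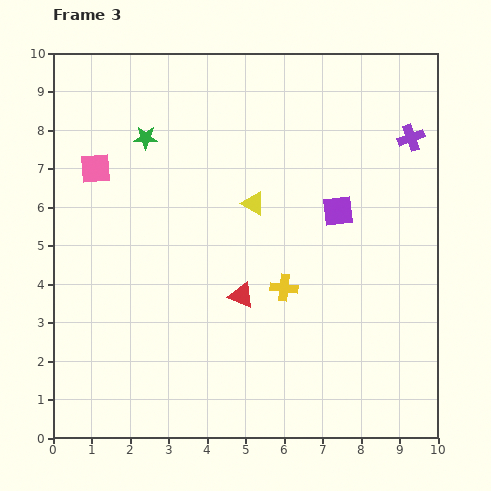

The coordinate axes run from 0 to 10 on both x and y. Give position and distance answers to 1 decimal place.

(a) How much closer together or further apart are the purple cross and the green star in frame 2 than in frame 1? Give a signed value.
+4.4

Distance in frame 1: 1.4. Distance in frame 2: 5.8.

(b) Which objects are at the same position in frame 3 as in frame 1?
the yellow triangle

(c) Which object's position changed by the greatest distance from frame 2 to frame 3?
the purple cross

(moved 4.0; next 3.5)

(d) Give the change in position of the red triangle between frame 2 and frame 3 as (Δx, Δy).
(1.0, -0.9)

The red triangle was at (3.9, 4.6) in frame 2 and (4.9, 3.7) in frame 3.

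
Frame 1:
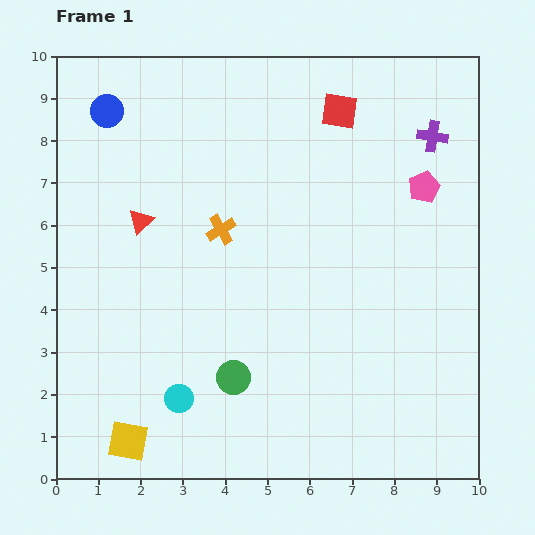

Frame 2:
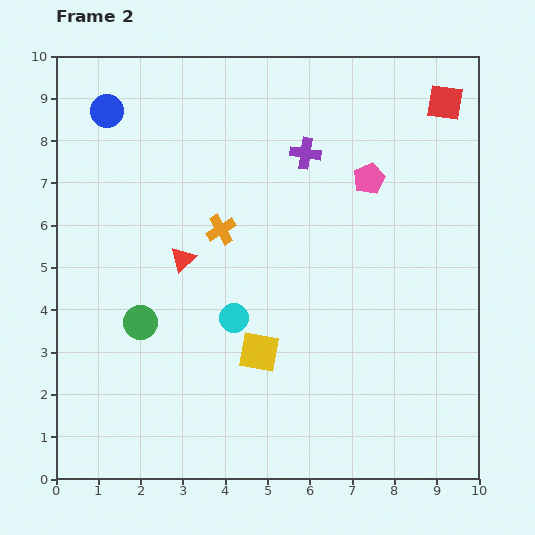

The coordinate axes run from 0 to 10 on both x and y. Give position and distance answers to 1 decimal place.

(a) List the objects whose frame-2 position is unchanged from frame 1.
the blue circle, the orange cross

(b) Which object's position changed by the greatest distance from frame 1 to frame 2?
the yellow square

(moved 3.7; next 3.0)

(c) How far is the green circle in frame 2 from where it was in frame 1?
2.6

The green circle moved from (4.2, 2.4) to (2.0, 3.7), a distance of √(2.2² + 1.3²) ≈ 2.6.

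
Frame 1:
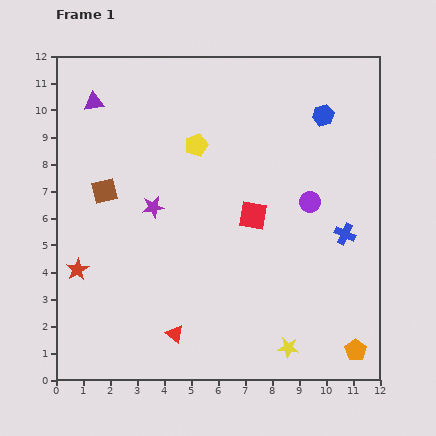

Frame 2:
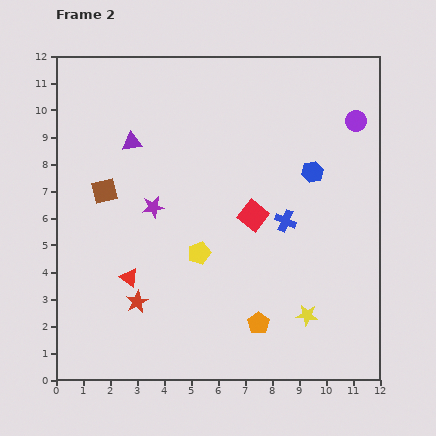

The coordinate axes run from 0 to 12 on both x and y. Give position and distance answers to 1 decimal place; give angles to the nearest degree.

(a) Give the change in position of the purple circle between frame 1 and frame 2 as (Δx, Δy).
(1.7, 3.0)

The purple circle was at (9.4, 6.6) in frame 1 and (11.1, 9.6) in frame 2.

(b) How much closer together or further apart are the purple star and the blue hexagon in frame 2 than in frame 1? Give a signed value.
-1.2

Distance in frame 1: 7.2. Distance in frame 2: 6.0.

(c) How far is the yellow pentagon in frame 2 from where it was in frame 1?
4.0

The yellow pentagon moved from (5.2, 8.7) to (5.3, 4.7), a distance of √(0.1² + 4.0²) ≈ 4.0.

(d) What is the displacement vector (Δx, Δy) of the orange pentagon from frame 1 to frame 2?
(-3.6, 1.0)

The orange pentagon was at (11.1, 1.1) in frame 1 and (7.5, 2.1) in frame 2.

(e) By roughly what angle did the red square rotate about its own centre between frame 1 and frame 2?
29° clockwise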